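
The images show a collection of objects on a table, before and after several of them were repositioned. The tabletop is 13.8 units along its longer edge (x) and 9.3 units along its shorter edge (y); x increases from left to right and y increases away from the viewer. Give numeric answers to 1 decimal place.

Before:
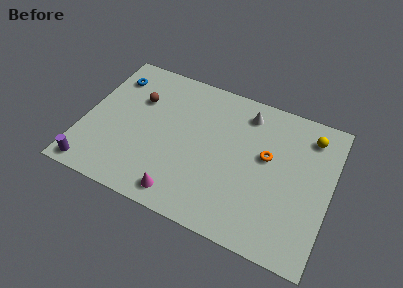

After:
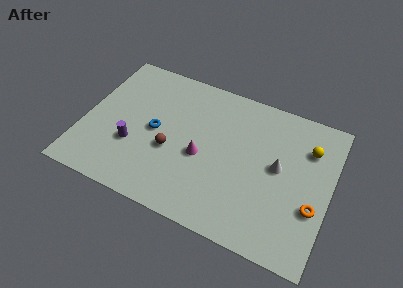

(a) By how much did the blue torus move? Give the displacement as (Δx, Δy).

(2.8, -2.7)

The blue torus started near (1.2, 7.3) and ended near (4.0, 4.6).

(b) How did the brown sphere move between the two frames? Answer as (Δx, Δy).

(2.2, -2.6)

The brown sphere was at about (2.8, 6.3) and moved to about (5.0, 3.7).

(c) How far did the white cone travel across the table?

3.4

The white cone was near (8.8, 7.7) before and (10.9, 5.0) after, so it travelled √(2.1² + 2.7²) ≈ 3.4 units.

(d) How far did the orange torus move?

3.5

The orange torus was near (10.2, 5.4) before and (13.0, 3.3) after, so it travelled √(2.8² + 2.1²) ≈ 3.5 units.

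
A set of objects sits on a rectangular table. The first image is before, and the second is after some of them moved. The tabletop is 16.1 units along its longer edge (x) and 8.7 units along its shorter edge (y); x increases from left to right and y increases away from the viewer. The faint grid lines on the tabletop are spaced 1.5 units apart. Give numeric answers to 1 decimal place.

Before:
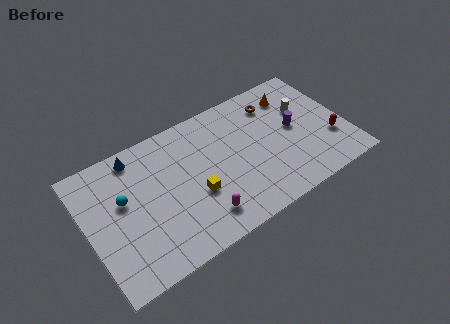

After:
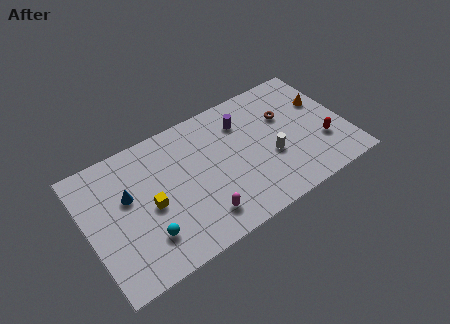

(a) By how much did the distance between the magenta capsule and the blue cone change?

-1.3

They were about 6.7 units apart before and 5.4 after — 1.3 units closer together.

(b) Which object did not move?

the magenta capsule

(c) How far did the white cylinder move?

3.3

The white cylinder was near (13.8, 5.6) before and (11.3, 3.4) after, so it travelled √(2.5² + 2.2²) ≈ 3.3 units.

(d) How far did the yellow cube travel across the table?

2.8

The yellow cube was near (6.5, 3.3) before and (3.8, 4.0) after, so it travelled √(2.7² + 0.7²) ≈ 2.8 units.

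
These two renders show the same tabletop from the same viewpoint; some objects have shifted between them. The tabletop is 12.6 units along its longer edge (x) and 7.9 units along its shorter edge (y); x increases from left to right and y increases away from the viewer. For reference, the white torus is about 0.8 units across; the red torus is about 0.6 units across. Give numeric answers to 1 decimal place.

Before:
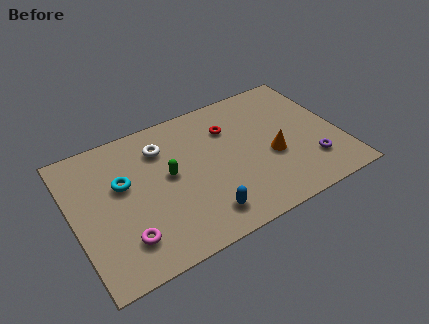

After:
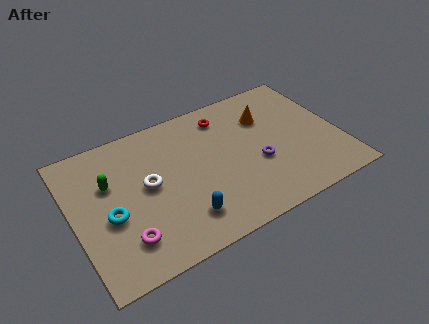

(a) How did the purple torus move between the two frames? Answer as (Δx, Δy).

(-2.4, 1.1)

The purple torus was at about (11.0, 2.0) and moved to about (8.6, 3.1).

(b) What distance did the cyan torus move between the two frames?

1.7

From (2.4, 4.8) to (1.6, 3.3), the cyan torus covered √(0.8² + 1.5²) ≈ 1.7 units.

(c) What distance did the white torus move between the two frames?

2.0

From (4.4, 6.0) to (3.5, 4.2), the white torus covered √(0.9² + 1.8²) ≈ 2.0 units.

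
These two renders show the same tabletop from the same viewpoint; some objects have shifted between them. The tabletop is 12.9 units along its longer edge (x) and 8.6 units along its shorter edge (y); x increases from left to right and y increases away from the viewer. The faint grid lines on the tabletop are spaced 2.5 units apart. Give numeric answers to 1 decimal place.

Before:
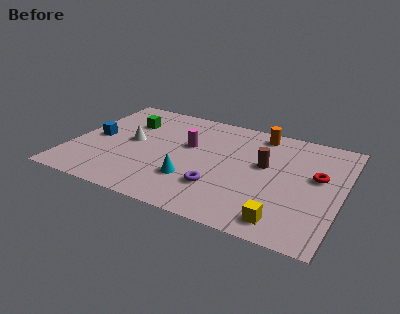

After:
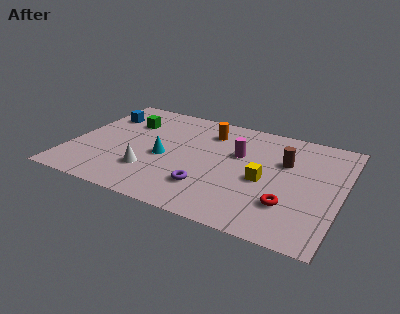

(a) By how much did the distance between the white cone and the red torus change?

-2.3

Before: roughly 8.9 units apart; after: 6.6. That's 2.3 units closer together.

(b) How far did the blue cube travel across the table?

2.1

The blue cube moved from about (1.1, 4.2) to (1.1, 6.3), a distance of √(0.0² + 2.1²) ≈ 2.1.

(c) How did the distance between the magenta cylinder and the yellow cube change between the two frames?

-4.3

Before: roughly 6.4 units apart; after: 2.1. That's 4.3 units closer together.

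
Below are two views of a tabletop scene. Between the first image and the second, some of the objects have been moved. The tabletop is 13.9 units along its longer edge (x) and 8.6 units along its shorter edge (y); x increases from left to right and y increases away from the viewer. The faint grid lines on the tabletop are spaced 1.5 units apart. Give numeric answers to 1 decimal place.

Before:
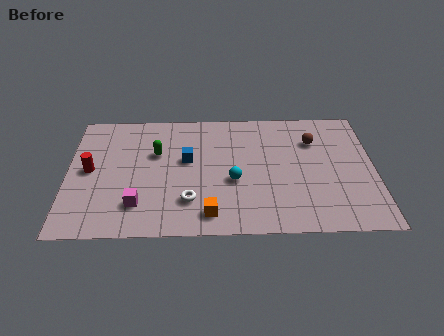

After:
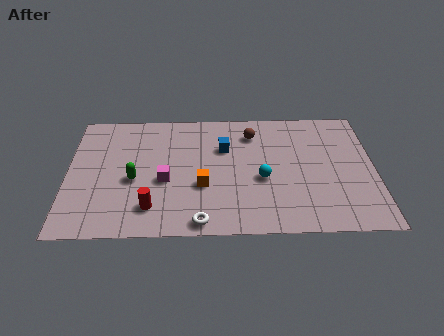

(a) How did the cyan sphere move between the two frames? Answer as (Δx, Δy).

(1.3, 0.1)

The cyan sphere was at about (7.5, 3.5) and moved to about (8.8, 3.6).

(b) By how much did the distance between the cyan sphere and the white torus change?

+1.6

Before: roughly 2.4 units apart; after: 4.0. That's 1.6 units further apart.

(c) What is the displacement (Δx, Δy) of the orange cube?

(-0.3, 1.9)

The orange cube started near (6.4, 1.3) and ended near (6.1, 3.2).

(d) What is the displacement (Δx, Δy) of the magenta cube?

(1.2, 1.6)

The magenta cube was at about (3.2, 2.0) and moved to about (4.4, 3.6).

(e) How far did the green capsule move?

2.1

From (4.0, 5.5) to (3.0, 3.7), the green capsule covered √(1.0² + 1.8²) ≈ 2.1 units.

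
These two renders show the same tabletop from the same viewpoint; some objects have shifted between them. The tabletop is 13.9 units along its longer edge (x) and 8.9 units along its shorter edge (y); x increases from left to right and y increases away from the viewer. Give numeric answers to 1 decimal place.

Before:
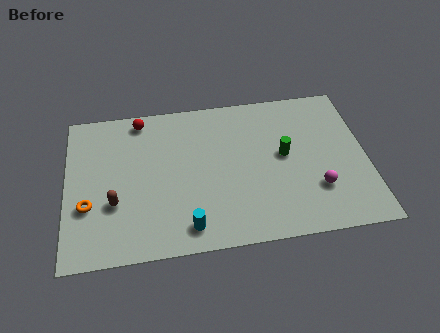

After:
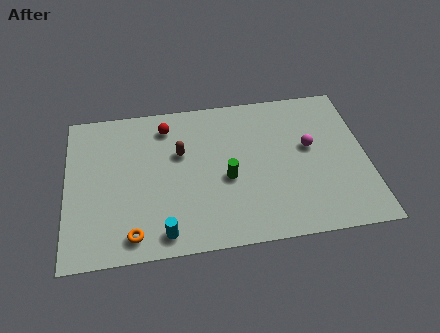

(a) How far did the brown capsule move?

4.0

The brown capsule was near (2.2, 3.1) before and (5.3, 5.6) after, so it travelled √(3.1² + 2.5²) ≈ 4.0 units.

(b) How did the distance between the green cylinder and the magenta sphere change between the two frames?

+1.5

The distance was about 2.6 in the first image and 4.1 in the second, so they moved 1.5 units further apart.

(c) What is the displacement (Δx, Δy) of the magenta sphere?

(-0.2, 2.5)

From the two frames, the magenta sphere sits at roughly (11.5, 2.6) before and (11.3, 5.1) after.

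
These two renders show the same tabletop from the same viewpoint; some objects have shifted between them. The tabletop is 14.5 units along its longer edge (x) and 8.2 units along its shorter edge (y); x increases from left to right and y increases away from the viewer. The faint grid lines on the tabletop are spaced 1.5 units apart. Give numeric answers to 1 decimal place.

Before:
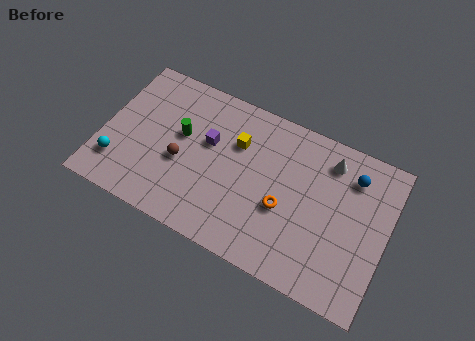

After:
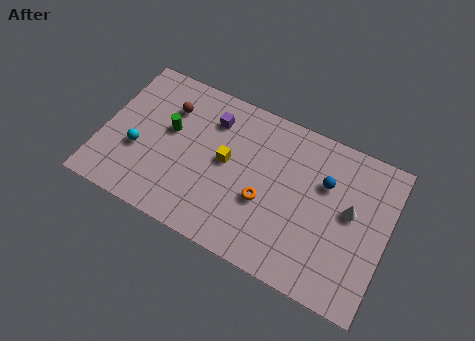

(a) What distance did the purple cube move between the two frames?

1.3

The purple cube was near (5.3, 5.0) before and (5.3, 6.3) after, so it travelled √(0.0² + 1.3²) ≈ 1.3 units.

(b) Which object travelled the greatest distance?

the brown sphere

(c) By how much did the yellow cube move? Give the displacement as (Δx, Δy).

(-0.4, -1.2)

The yellow cube was at about (6.7, 5.6) and moved to about (6.3, 4.4).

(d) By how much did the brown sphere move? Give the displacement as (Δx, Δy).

(-1.0, 2.6)

The brown sphere started near (4.1, 3.4) and ended near (3.1, 6.0).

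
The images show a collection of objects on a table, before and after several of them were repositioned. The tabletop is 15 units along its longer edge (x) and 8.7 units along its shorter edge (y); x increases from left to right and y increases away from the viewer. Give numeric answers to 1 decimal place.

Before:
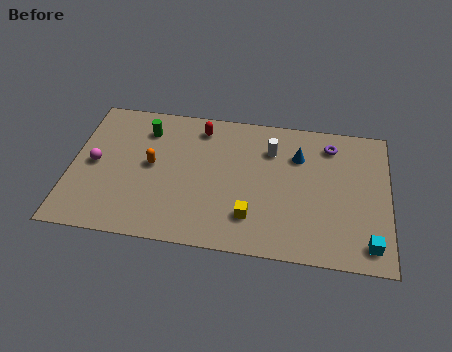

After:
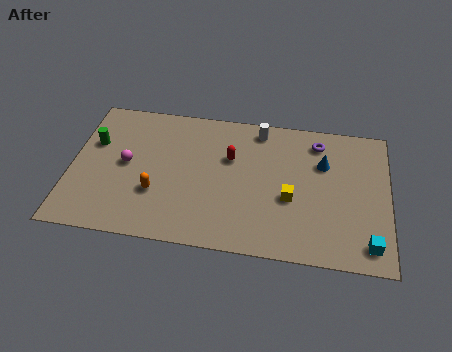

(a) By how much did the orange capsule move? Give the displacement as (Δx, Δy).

(0.3, -1.7)

From the two frames, the orange capsule sits at roughly (3.8, 4.6) before and (4.1, 2.9) after.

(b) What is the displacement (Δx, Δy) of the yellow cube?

(1.8, 1.4)

The yellow cube started near (8.6, 2.1) and ended near (10.4, 3.5).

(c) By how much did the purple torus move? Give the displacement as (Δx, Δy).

(-0.6, 0.1)

From the two frames, the purple torus sits at roughly (12.2, 7.1) before and (11.6, 7.2) after.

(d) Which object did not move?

the cyan cube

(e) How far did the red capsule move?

2.3

The red capsule was near (6.0, 7.3) before and (7.5, 5.6) after, so it travelled √(1.5² + 1.7²) ≈ 2.3 units.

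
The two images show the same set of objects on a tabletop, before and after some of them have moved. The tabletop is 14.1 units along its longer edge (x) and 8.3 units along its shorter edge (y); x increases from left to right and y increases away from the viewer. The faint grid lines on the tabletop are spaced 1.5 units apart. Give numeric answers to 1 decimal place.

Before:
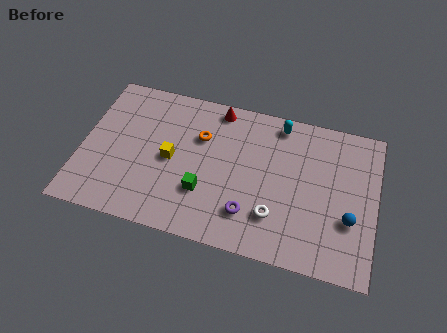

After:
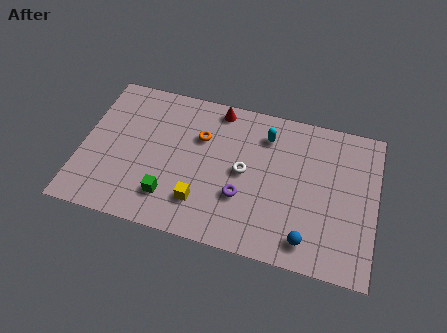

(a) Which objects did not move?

the red cone and the orange torus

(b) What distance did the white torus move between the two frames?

2.6

The white torus moved from about (9.4, 2.2) to (7.8, 4.2), a distance of √(1.6² + 2.0²) ≈ 2.6.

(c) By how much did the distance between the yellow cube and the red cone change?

+1.5

The distance was about 3.9 in the first image and 5.4 in the second, so they moved 1.5 units further apart.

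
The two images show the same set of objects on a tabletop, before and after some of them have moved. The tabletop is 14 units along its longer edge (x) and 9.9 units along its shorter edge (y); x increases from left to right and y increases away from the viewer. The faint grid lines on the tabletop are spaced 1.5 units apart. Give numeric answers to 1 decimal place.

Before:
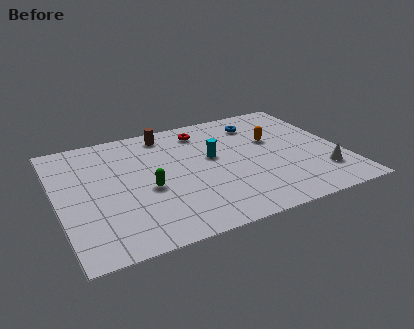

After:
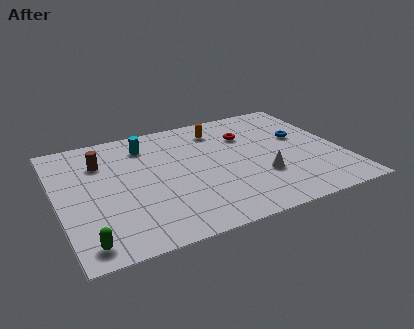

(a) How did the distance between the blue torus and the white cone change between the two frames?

-2.4

Before: roughly 6.0 units apart; after: 3.6. That's 2.4 units closer together.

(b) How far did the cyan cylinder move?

3.8

From (7.7, 5.7) to (4.6, 7.9), the cyan cylinder covered √(3.1² + 2.2²) ≈ 3.8 units.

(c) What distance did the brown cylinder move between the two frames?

3.7

From (5.7, 8.6) to (2.3, 7.2), the brown cylinder covered √(3.4² + 1.4²) ≈ 3.7 units.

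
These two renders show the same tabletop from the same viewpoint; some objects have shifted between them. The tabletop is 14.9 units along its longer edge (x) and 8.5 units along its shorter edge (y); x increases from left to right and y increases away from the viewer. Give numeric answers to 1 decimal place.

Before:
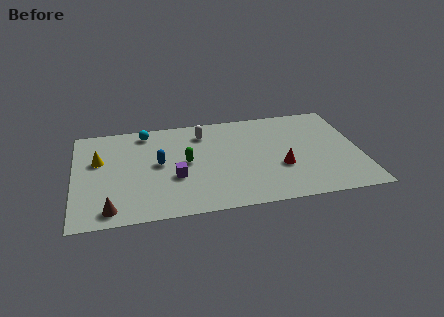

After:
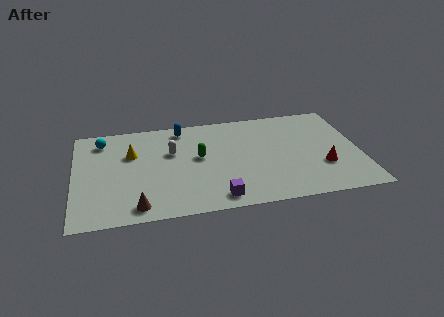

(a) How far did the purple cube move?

3.0

The purple cube moved from about (5.2, 3.2) to (7.3, 1.1), a distance of √(2.1² + 2.1²) ≈ 3.0.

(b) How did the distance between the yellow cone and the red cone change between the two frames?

+0.6

They were about 9.7 units apart before and 10.3 after — 0.6 units further apart.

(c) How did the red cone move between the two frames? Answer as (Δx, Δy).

(2.2, -0.3)

The red cone started near (10.7, 3.1) and ended near (12.9, 2.8).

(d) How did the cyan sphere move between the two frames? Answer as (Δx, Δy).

(-2.3, -0.4)

From the two frames, the cyan sphere sits at roughly (3.8, 7.4) before and (1.5, 7.0) after.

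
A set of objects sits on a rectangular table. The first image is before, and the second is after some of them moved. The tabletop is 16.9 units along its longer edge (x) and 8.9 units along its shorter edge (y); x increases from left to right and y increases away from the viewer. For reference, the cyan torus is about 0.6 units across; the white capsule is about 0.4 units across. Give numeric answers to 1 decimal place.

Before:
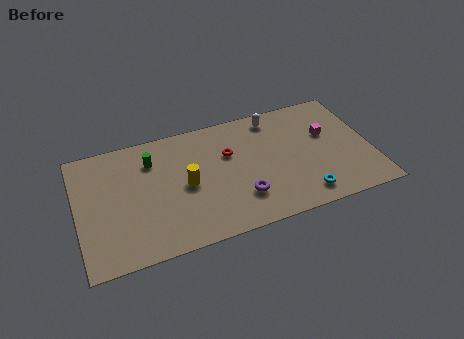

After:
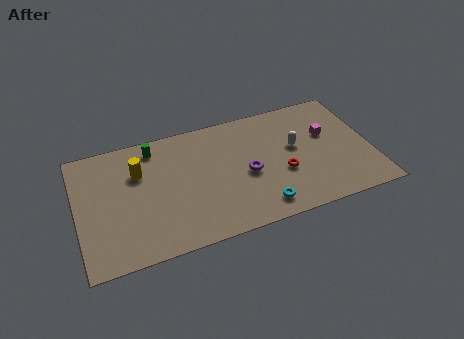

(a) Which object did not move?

the magenta cube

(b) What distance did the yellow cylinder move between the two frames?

3.2

The yellow cylinder moved from about (6.2, 4.3) to (3.6, 6.1), a distance of √(2.6² + 1.8²) ≈ 3.2.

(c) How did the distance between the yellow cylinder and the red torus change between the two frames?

+5.5

The distance was about 3.0 in the first image and 8.5 in the second, so they moved 5.5 units further apart.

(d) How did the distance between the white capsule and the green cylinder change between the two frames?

+1.1

They were about 7.3 units apart before and 8.4 after — 1.1 units further apart.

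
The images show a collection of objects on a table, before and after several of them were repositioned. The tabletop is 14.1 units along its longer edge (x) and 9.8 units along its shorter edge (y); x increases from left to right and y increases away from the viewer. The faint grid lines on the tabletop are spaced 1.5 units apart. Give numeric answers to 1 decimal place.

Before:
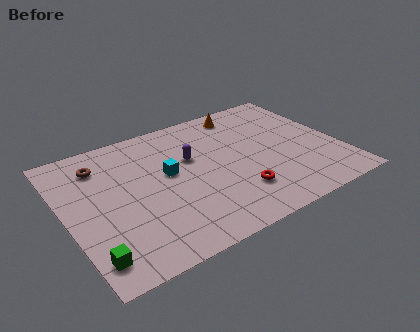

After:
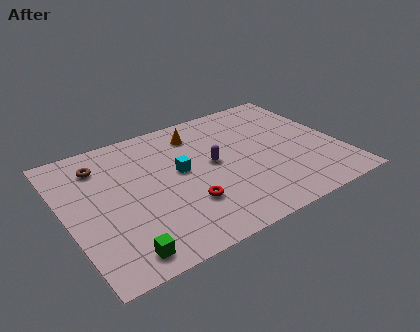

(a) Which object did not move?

the brown torus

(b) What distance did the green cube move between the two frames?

1.5

From (0.8, 1.6) to (2.2, 1.2), the green cube covered √(1.4² + 0.4²) ≈ 1.5 units.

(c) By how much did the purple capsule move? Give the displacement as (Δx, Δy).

(1.0, -0.9)

From the two frames, the purple capsule sits at roughly (6.6, 6.1) before and (7.6, 5.2) after.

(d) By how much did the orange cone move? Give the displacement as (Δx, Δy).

(-2.6, -0.6)

The orange cone was at about (9.8, 8.5) and moved to about (7.2, 7.9).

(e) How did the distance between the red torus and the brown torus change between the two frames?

-2.1

The distance was about 8.2 in the first image and 6.1 in the second, so they moved 2.1 units closer together.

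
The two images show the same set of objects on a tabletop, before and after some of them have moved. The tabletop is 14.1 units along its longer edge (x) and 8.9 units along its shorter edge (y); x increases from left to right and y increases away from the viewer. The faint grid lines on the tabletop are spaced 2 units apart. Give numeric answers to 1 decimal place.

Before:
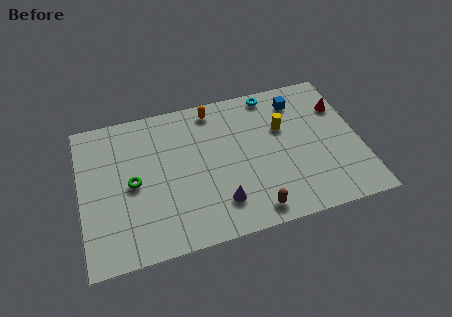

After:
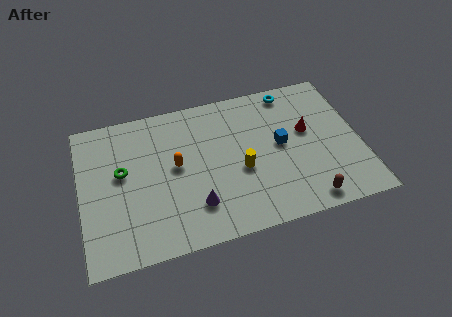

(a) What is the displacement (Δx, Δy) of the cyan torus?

(1.0, -0.1)

The cyan torus was at about (9.9, 8.0) and moved to about (10.9, 7.9).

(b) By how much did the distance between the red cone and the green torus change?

-1.5

Before: roughly 10.9 units apart; after: 9.4. That's 1.5 units closer together.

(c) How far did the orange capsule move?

3.7

From (6.9, 7.8) to (4.8, 4.8), the orange capsule covered √(2.1² + 3.0²) ≈ 3.7 units.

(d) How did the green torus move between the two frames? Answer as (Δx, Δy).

(-0.5, 0.8)

From the two frames, the green torus sits at roughly (2.6, 4.3) before and (2.1, 5.1) after.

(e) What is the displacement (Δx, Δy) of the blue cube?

(-1.1, -2.5)

The blue cube was at about (11.2, 7.2) and moved to about (10.1, 4.7).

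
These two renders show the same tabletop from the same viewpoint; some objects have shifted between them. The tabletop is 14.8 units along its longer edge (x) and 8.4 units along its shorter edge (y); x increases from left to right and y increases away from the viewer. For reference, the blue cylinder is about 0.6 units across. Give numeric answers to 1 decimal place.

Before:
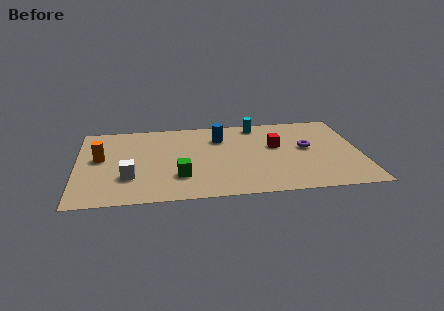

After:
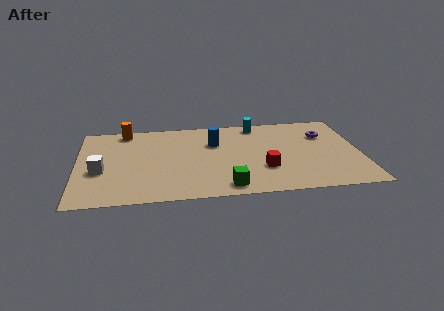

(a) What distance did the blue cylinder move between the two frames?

0.6

The blue cylinder was near (7.5, 6.2) before and (7.2, 5.7) after, so it travelled √(0.3² + 0.5²) ≈ 0.6 units.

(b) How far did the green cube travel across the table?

2.7

From (5.3, 2.4) to (7.7, 1.1), the green cube covered √(2.4² + 1.3²) ≈ 2.7 units.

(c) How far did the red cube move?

2.4

From (10.4, 5.0) to (9.7, 2.7), the red cube covered √(0.7² + 2.3²) ≈ 2.4 units.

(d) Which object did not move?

the cyan cylinder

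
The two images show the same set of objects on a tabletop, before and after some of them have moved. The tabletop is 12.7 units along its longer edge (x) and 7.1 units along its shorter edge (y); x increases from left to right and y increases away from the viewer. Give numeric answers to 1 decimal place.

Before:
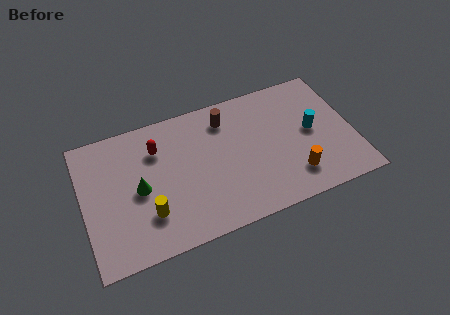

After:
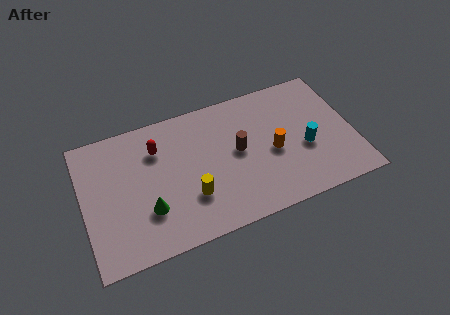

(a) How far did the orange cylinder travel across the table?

1.8

From (9.7, 1.6) to (8.9, 3.2), the orange cylinder covered √(0.8² + 1.6²) ≈ 1.8 units.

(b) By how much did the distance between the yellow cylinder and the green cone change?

+0.6

The distance was about 1.4 in the first image and 2.0 in the second, so they moved 0.6 units further apart.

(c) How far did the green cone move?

1.2

The green cone moved from about (2.6, 3.4) to (2.9, 2.2), a distance of √(0.3² + 1.2²) ≈ 1.2.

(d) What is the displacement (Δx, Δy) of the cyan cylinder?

(-0.4, -0.8)

The cyan cylinder started near (10.8, 3.7) and ended near (10.4, 2.9).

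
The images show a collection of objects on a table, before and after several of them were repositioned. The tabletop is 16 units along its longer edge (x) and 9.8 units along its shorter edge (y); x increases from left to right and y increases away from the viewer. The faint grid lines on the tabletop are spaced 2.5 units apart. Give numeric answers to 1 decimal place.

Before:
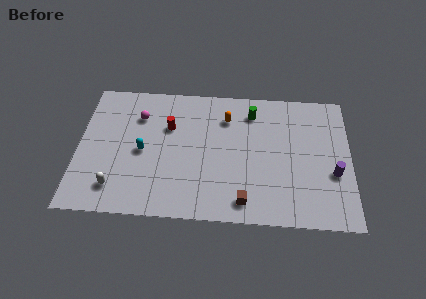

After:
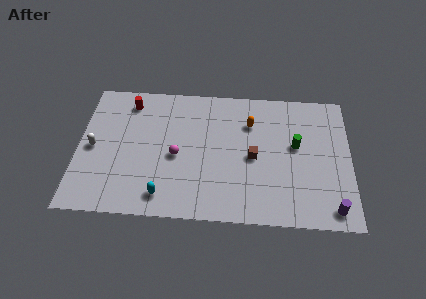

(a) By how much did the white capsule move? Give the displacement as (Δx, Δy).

(-1.4, 2.8)

The white capsule started near (2.3, 1.9) and ended near (0.9, 4.7).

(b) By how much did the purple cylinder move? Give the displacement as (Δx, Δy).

(-0.1, -2.5)

The purple cylinder started near (15.0, 3.7) and ended near (14.9, 1.2).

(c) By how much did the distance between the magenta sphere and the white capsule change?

-0.5

The distance was about 5.4 in the first image and 4.9 in the second, so they moved 0.5 units closer together.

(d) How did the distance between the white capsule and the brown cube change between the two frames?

+1.9

The distance was about 7.5 in the first image and 9.4 in the second, so they moved 1.9 units further apart.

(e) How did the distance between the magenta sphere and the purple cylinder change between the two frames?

-2.4

The distance was about 12.0 in the first image and 9.6 in the second, so they moved 2.4 units closer together.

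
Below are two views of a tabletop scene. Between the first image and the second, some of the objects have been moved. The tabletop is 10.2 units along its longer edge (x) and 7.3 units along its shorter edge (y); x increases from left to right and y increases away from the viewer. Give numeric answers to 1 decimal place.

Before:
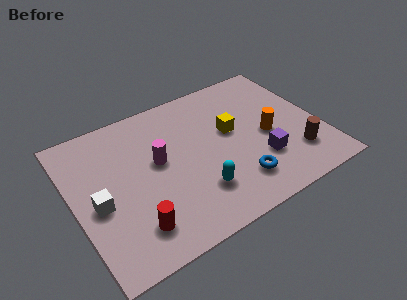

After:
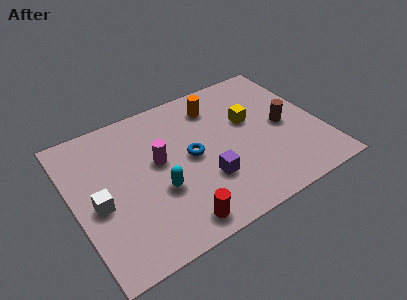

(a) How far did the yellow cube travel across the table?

0.8

The yellow cube was near (6.6, 4.2) before and (7.4, 4.4) after, so it travelled √(0.8² + 0.2²) ≈ 0.8 units.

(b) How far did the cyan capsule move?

1.7

The cyan capsule moved from about (4.8, 1.9) to (3.3, 2.7), a distance of √(1.5² + 0.8²) ≈ 1.7.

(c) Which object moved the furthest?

the orange cylinder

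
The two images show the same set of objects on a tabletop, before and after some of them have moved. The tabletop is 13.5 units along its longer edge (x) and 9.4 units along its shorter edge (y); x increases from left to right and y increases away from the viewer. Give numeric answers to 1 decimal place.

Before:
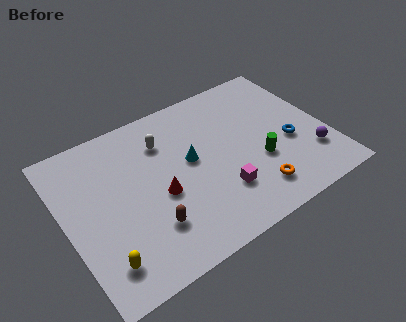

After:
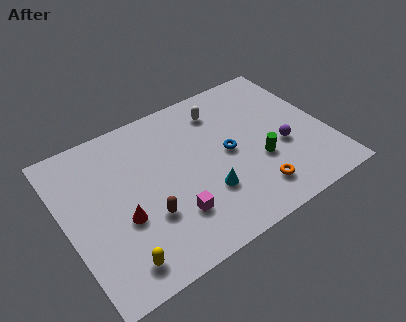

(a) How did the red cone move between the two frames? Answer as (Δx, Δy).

(-2.0, -0.4)

The red cone was at about (4.7, 4.0) and moved to about (2.7, 3.6).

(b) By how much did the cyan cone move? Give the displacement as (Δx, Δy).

(0.4, -2.3)

The cyan cone was at about (6.5, 5.2) and moved to about (6.9, 2.9).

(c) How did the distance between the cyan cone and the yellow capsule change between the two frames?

-1.1

Before: roughly 6.1 units apart; after: 5.0. That's 1.1 units closer together.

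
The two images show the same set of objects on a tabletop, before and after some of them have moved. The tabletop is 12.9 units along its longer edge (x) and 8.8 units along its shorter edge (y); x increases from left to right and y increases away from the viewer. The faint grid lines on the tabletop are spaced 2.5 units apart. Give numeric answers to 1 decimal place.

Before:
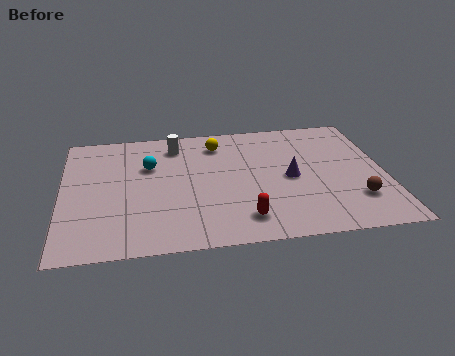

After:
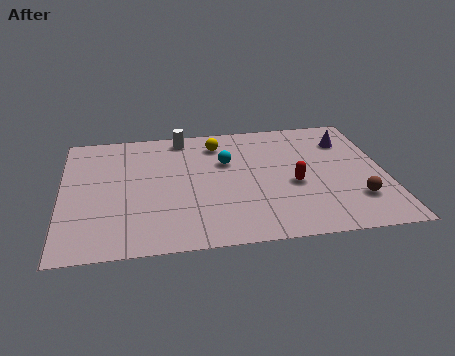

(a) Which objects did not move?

the brown sphere and the yellow sphere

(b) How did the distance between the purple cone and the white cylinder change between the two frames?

+1.3

Before: roughly 5.4 units apart; after: 6.7. That's 1.3 units further apart.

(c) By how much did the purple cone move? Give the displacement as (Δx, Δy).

(2.4, 2.4)

The purple cone was at about (9.1, 4.2) and moved to about (11.5, 6.6).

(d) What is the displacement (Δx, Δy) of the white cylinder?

(0.3, 0.6)

From the two frames, the white cylinder sits at roughly (4.6, 7.2) before and (4.9, 7.8) after.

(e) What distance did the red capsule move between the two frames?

3.0

The red capsule was near (7.1, 1.6) before and (9.2, 3.7) after, so it travelled √(2.1² + 2.1²) ≈ 3.0 units.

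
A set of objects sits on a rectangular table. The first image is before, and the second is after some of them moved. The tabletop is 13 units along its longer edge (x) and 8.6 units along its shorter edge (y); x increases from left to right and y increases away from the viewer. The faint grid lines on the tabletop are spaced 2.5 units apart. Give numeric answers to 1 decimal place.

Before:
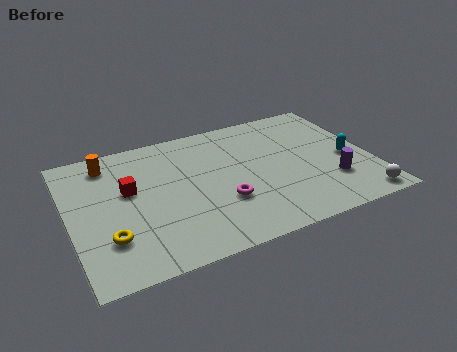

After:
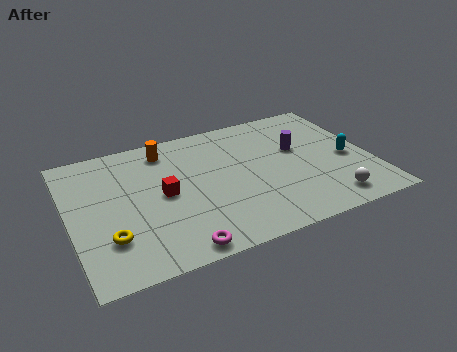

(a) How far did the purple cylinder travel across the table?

2.9

The purple cylinder was near (11.1, 2.5) before and (10.0, 5.2) after, so it travelled √(1.1² + 2.7²) ≈ 2.9 units.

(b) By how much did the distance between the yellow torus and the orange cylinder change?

+0.8

Before: roughly 4.8 units apart; after: 5.6. That's 0.8 units further apart.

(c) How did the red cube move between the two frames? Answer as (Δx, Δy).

(1.4, -0.8)

From the two frames, the red cube sits at roughly (2.6, 5.1) before and (4.0, 4.3) after.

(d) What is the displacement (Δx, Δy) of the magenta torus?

(-2.2, -2.1)

The magenta torus started near (6.4, 2.9) and ended near (4.2, 0.8).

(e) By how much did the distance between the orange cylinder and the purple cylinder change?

-4.4

The distance was about 10.3 in the first image and 5.9 in the second, so they moved 4.4 units closer together.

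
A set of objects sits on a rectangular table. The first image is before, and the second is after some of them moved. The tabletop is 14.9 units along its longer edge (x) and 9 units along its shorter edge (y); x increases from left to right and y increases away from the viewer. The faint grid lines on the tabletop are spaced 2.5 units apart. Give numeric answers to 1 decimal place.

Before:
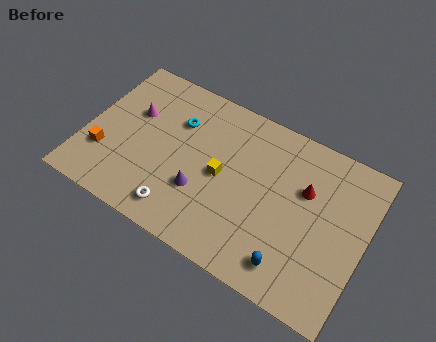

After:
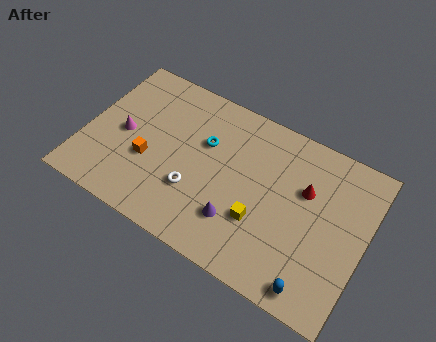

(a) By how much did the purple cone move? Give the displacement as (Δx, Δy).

(2.1, -0.6)

From the two frames, the purple cone sits at roughly (6.4, 3.0) before and (8.5, 2.4) after.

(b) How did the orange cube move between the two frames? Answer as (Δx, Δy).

(2.3, 0.7)

The orange cube was at about (1.2, 2.7) and moved to about (3.5, 3.4).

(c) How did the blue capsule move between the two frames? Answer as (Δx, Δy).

(1.3, -0.5)

The blue capsule was at about (11.5, 1.5) and moved to about (12.8, 1.0).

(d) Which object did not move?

the red cone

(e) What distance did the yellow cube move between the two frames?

2.7

The yellow cube was near (7.3, 4.4) before and (9.6, 3.0) after, so it travelled √(2.3² + 1.4²) ≈ 2.7 units.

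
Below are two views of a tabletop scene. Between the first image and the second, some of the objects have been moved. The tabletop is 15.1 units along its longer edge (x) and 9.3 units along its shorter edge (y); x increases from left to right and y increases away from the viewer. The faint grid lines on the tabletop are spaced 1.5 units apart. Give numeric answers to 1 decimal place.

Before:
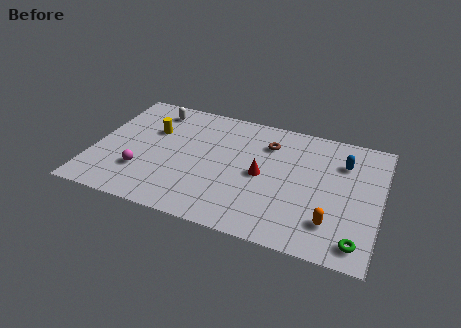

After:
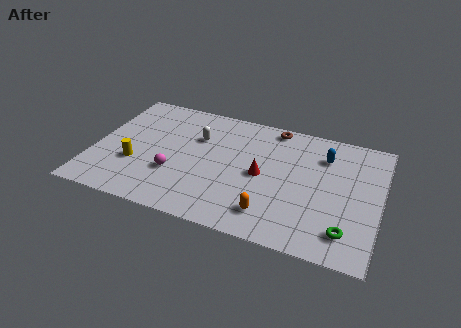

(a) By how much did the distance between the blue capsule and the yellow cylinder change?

+0.3

They were about 10.1 units apart before and 10.4 after — 0.3 units further apart.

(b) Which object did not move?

the red cone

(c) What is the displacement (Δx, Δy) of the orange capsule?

(-3.1, -0.4)

From the two frames, the orange capsule sits at roughly (12.7, 2.2) before and (9.6, 1.8) after.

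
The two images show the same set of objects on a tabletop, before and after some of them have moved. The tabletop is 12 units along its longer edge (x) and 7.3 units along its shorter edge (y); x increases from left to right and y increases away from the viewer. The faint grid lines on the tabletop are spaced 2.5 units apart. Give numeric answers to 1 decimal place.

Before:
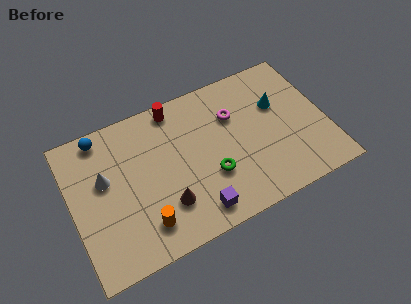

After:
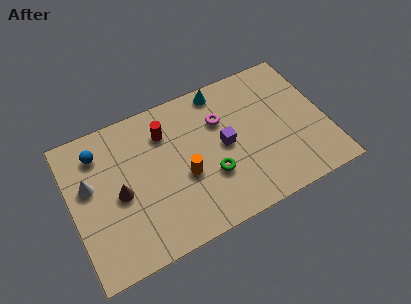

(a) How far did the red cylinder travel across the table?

1.2

The red cylinder was near (5.2, 6.5) before and (4.6, 5.5) after, so it travelled √(0.6² + 1.0²) ≈ 1.2 units.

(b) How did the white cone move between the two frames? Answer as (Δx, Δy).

(-0.7, 0.0)

The white cone was at about (1.6, 4.4) and moved to about (0.9, 4.4).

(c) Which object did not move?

the green torus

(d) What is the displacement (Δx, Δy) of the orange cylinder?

(2.1, 1.5)

From the two frames, the orange cylinder sits at roughly (3.1, 1.5) before and (5.2, 3.0) after.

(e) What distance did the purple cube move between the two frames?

3.1

The purple cube was near (5.5, 1.1) before and (7.2, 3.7) after, so it travelled √(1.7² + 2.6²) ≈ 3.1 units.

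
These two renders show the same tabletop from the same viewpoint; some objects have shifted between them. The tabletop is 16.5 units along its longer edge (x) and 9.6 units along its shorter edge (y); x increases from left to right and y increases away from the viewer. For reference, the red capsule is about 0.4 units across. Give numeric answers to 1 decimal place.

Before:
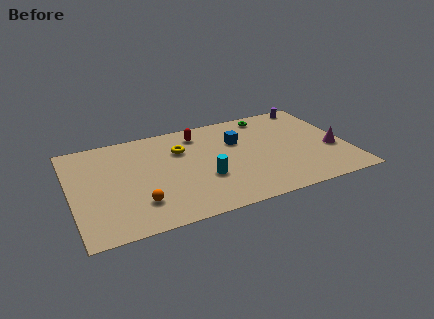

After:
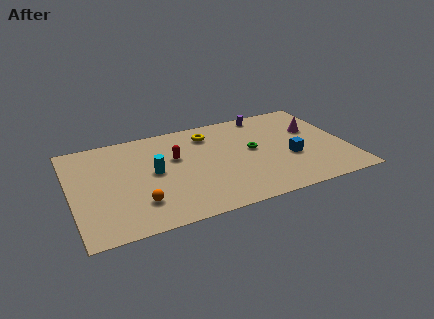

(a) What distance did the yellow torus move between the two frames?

2.1

From (6.7, 6.7) to (8.5, 7.7), the yellow torus covered √(1.8² + 1.0²) ≈ 2.1 units.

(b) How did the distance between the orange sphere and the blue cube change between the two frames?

+1.8

Before: roughly 7.5 units apart; after: 9.3. That's 1.8 units further apart.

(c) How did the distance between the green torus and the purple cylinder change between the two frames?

+0.8

Before: roughly 2.8 units apart; after: 3.6. That's 0.8 units further apart.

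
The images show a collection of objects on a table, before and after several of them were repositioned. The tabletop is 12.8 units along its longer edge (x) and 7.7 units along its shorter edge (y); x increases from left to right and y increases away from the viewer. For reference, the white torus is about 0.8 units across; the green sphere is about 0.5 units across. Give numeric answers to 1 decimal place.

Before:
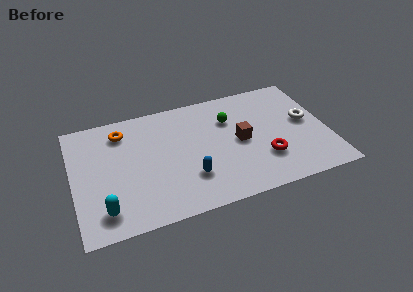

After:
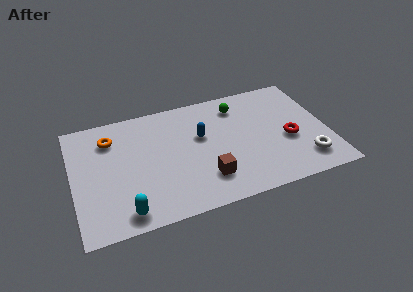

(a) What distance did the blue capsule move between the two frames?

2.6

From (5.7, 2.2) to (6.5, 4.7), the blue capsule covered √(0.8² + 2.5²) ≈ 2.6 units.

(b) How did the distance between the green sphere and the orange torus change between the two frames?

+1.0

The distance was about 5.5 in the first image and 6.5 in the second, so they moved 1.0 units further apart.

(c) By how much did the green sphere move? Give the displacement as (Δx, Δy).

(0.5, 0.8)

From the two frames, the green sphere sits at roughly (8.0, 5.4) before and (8.5, 6.2) after.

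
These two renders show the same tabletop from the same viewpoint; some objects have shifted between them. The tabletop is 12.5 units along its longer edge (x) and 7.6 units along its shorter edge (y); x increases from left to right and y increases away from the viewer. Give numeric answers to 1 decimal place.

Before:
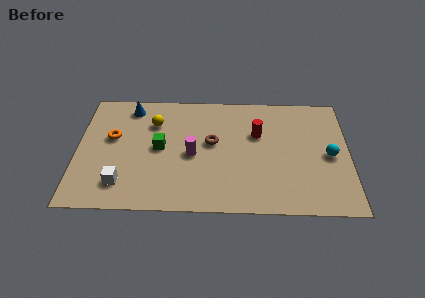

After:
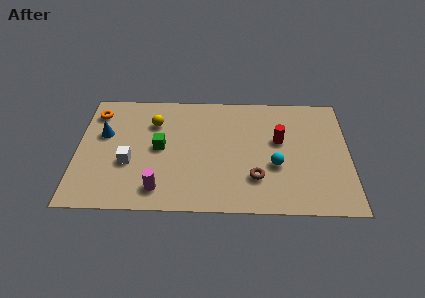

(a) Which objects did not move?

the yellow sphere and the green cube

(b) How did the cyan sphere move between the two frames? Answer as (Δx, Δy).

(-2.5, -0.7)

From the two frames, the cyan sphere sits at roughly (11.6, 3.6) before and (9.1, 2.9) after.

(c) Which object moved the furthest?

the brown torus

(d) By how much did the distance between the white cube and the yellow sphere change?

-1.3

The distance was about 4.1 in the first image and 2.8 in the second, so they moved 1.3 units closer together.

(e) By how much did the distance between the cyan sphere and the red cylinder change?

-1.9

They were about 3.5 units apart before and 1.6 after — 1.9 units closer together.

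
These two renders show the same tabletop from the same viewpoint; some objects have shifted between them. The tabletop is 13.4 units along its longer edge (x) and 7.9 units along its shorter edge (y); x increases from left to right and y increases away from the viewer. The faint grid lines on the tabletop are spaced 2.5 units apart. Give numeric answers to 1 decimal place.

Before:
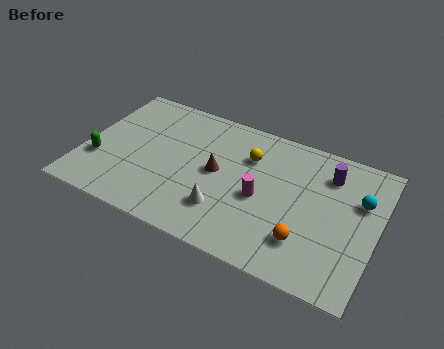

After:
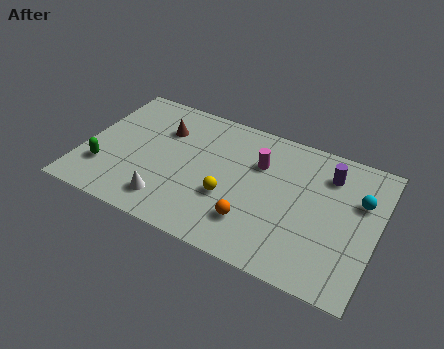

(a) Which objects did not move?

the purple cylinder and the cyan sphere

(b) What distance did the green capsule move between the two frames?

0.5

From (0.8, 2.6) to (1.1, 2.2), the green capsule covered √(0.3² + 0.4²) ≈ 0.5 units.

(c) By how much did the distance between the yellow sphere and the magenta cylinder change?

+0.5

Before: roughly 2.2 units apart; after: 2.7. That's 0.5 units further apart.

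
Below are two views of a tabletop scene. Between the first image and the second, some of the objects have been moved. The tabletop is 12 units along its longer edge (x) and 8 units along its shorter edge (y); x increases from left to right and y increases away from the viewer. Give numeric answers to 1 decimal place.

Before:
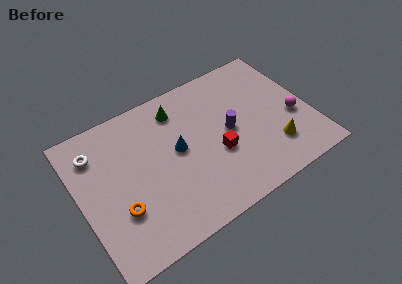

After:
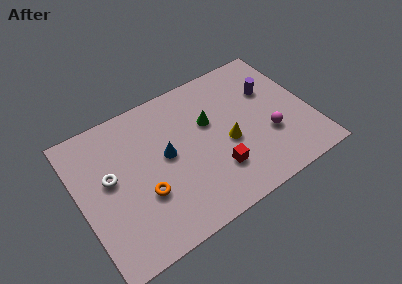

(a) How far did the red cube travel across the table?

0.9

The red cube was near (7.0, 3.1) before and (6.8, 2.2) after, so it travelled √(0.2² + 0.9²) ≈ 0.9 units.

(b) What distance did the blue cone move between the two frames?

0.6

The blue cone was near (5.1, 4.3) before and (4.5, 4.3) after, so it travelled √(0.6² + 0.0²) ≈ 0.6 units.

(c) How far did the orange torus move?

1.3

The orange torus was near (1.8, 2.6) before and (3.1, 2.8) after, so it travelled √(1.3² + 0.2²) ≈ 1.3 units.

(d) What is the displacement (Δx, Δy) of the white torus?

(0.5, -1.7)

The white torus was at about (1.1, 6.2) and moved to about (1.6, 4.5).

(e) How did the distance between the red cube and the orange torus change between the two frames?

-1.5

Before: roughly 5.2 units apart; after: 3.7. That's 1.5 units closer together.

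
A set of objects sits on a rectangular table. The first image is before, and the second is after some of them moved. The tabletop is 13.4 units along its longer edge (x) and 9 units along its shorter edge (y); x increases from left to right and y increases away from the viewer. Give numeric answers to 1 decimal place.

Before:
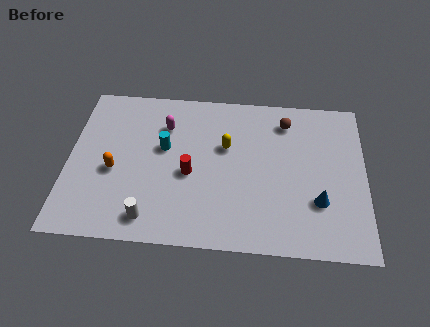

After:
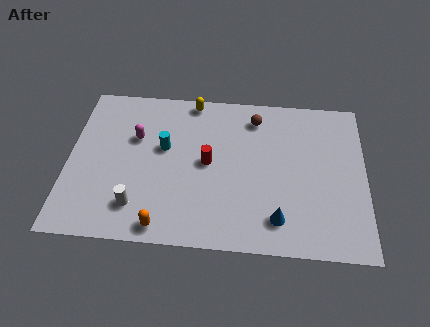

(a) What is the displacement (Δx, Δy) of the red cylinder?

(0.8, 0.7)

From the two frames, the red cylinder sits at roughly (5.5, 3.9) before and (6.3, 4.6) after.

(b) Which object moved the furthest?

the orange capsule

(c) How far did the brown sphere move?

1.4

The brown sphere was near (9.8, 7.3) before and (8.4, 7.4) after, so it travelled √(1.4² + 0.1²) ≈ 1.4 units.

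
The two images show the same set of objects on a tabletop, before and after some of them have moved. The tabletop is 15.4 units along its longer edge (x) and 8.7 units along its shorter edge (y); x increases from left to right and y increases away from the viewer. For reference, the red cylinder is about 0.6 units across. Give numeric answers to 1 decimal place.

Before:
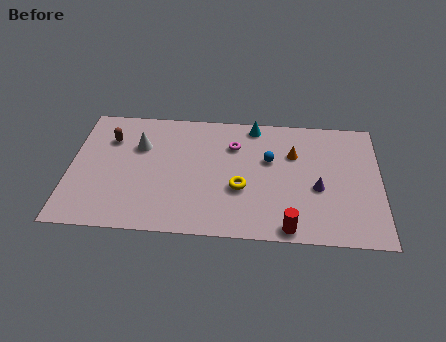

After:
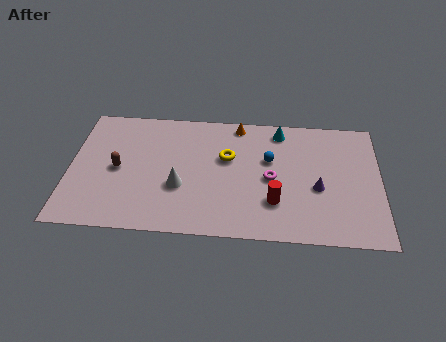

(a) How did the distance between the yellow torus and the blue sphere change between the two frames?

-0.4

Before: roughly 2.5 units apart; after: 2.1. That's 0.4 units closer together.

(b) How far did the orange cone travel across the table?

3.4

The orange cone moved from about (11.1, 5.9) to (8.3, 7.8), a distance of √(2.8² + 1.9²) ≈ 3.4.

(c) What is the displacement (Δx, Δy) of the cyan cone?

(1.3, -0.3)

From the two frames, the cyan cone sits at roughly (9.1, 7.8) before and (10.4, 7.5) after.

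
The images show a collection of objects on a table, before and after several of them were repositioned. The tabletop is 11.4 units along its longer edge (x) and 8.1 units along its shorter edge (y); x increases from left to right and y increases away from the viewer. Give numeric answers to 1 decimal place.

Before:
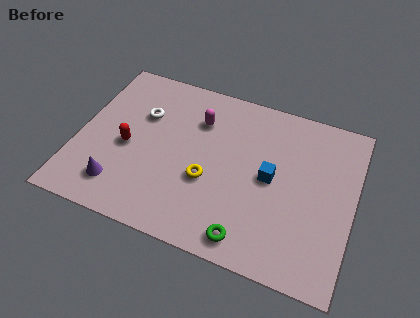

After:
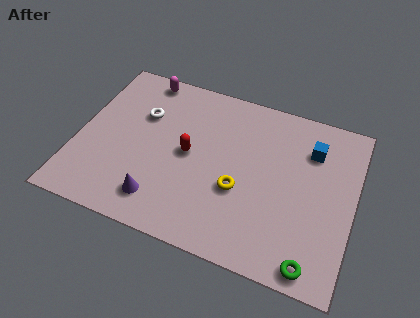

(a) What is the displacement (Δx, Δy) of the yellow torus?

(1.3, 0.0)

From the two frames, the yellow torus sits at roughly (5.5, 3.1) before and (6.8, 3.1) after.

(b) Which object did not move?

the white torus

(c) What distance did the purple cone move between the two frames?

1.7

The purple cone moved from about (2.0, 1.6) to (3.7, 1.5), a distance of √(1.7² + 0.1²) ≈ 1.7.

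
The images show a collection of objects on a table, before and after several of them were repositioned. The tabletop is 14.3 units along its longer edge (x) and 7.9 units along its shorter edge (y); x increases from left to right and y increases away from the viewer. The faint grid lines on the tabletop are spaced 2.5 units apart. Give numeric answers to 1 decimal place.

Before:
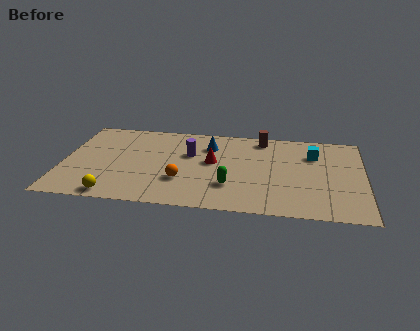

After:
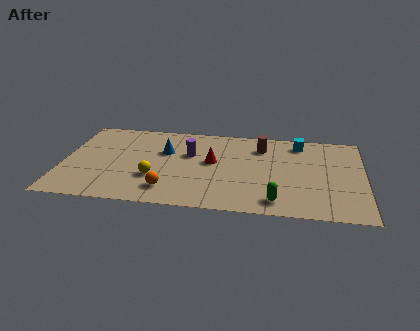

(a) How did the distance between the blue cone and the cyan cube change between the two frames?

+1.6

Before: roughly 5.0 units apart; after: 6.6. That's 1.6 units further apart.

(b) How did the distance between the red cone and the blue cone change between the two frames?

+0.9

The distance was about 1.5 in the first image and 2.4 in the second, so they moved 0.9 units further apart.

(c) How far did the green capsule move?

2.5

The green capsule was near (8.0, 2.3) before and (10.2, 1.2) after, so it travelled √(2.2² + 1.1²) ≈ 2.5 units.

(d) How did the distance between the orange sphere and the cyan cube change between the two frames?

+1.0

They were about 7.0 units apart before and 8.0 after — 1.0 units further apart.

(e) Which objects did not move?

the red cone and the purple cylinder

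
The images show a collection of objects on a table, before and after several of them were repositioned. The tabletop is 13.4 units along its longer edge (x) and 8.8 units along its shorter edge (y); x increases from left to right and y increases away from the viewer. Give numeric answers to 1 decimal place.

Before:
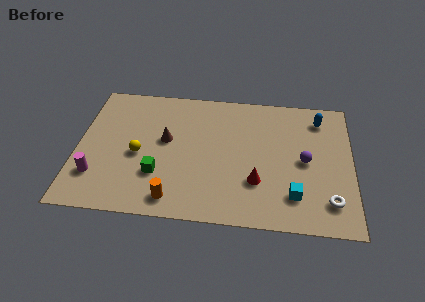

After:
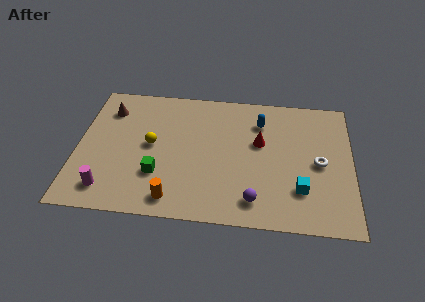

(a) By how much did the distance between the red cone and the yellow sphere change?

-0.6

The distance was about 5.9 in the first image and 5.3 in the second, so they moved 0.6 units closer together.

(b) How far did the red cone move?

2.6

The red cone moved from about (8.8, 2.7) to (8.9, 5.3), a distance of √(0.1² + 2.6²) ≈ 2.6.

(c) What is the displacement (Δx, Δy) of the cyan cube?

(0.3, 0.4)

From the two frames, the cyan cube sits at roughly (10.6, 2.0) before and (10.9, 2.4) after.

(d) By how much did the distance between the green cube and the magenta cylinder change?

-0.3

Before: roughly 3.0 units apart; after: 2.7. That's 0.3 units closer together.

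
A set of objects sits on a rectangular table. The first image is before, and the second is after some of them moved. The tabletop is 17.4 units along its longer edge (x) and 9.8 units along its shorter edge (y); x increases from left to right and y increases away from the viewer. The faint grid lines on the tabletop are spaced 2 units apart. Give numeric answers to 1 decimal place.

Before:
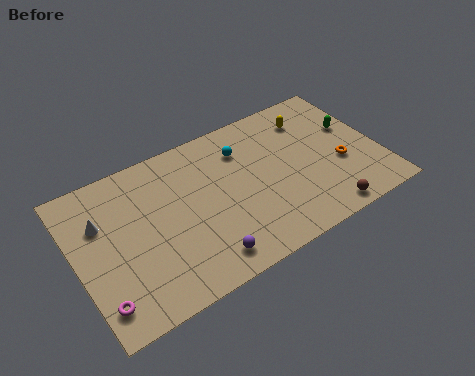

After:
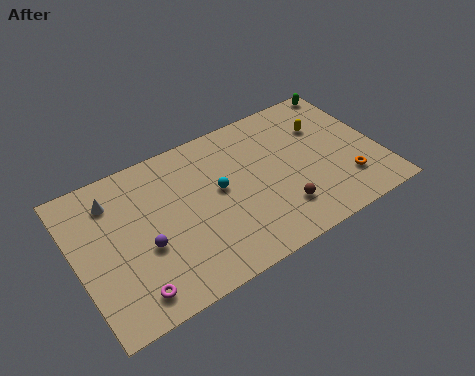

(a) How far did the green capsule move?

3.0

The green capsule was near (16.2, 6.0) before and (16.5, 9.0) after, so it travelled √(0.3² + 3.0²) ≈ 3.0 units.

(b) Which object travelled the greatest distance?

the purple sphere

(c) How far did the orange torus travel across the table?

1.3

The orange torus was near (15.1, 3.8) before and (15.2, 2.5) after, so it travelled √(0.1² + 1.3²) ≈ 1.3 units.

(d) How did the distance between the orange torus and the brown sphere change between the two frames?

+0.7

They were about 3.2 units apart before and 3.9 after — 0.7 units further apart.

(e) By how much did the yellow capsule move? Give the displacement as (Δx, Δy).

(0.6, -0.9)

The yellow capsule started near (14.0, 7.7) and ended near (14.6, 6.8).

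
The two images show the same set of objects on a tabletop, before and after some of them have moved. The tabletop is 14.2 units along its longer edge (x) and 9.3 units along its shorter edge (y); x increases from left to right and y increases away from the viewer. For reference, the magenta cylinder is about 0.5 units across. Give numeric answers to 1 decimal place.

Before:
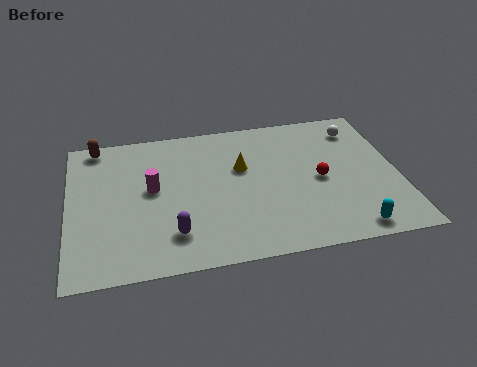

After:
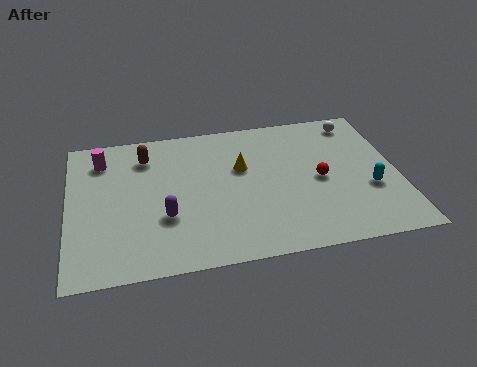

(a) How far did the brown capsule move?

2.4

From (1.3, 8.4) to (3.4, 7.3), the brown capsule covered √(2.1² + 1.1²) ≈ 2.4 units.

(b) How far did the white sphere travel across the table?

0.5

The white sphere moved from about (12.7, 7.5) to (12.7, 8.0), a distance of √(0.0² + 0.5²) ≈ 0.5.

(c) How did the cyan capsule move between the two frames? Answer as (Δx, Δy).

(1.0, 2.4)

The cyan capsule started near (11.9, 1.0) and ended near (12.9, 3.4).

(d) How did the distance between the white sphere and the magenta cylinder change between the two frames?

+1.8

They were about 9.4 units apart before and 11.2 after — 1.8 units further apart.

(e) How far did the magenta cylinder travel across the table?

3.1

From (3.6, 5.1) to (1.5, 7.4), the magenta cylinder covered √(2.1² + 2.3²) ≈ 3.1 units.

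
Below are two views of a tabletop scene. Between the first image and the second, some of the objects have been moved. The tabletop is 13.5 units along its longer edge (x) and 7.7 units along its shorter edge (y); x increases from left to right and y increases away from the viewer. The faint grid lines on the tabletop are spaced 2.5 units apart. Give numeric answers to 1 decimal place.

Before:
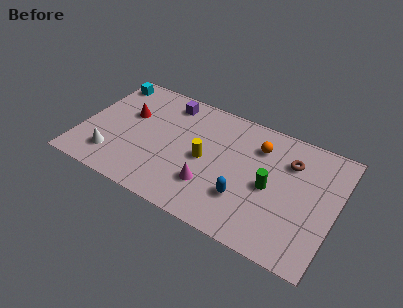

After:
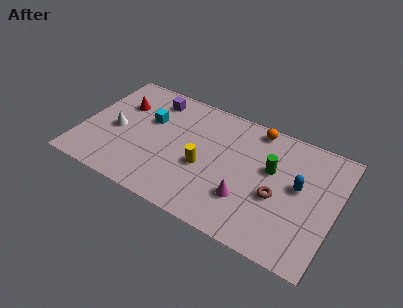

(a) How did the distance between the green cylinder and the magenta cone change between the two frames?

-0.7

They were about 3.3 units apart before and 2.6 after — 0.7 units closer together.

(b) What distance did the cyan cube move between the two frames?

3.1

The cyan cube was near (0.8, 6.6) before and (3.4, 4.9) after, so it travelled √(2.6² + 1.7²) ≈ 3.1 units.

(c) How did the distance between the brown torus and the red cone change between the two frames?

+0.3

The distance was about 8.6 in the first image and 8.9 in the second, so they moved 0.3 units further apart.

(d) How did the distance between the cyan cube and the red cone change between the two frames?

-0.7

The distance was about 2.3 in the first image and 1.6 in the second, so they moved 0.7 units closer together.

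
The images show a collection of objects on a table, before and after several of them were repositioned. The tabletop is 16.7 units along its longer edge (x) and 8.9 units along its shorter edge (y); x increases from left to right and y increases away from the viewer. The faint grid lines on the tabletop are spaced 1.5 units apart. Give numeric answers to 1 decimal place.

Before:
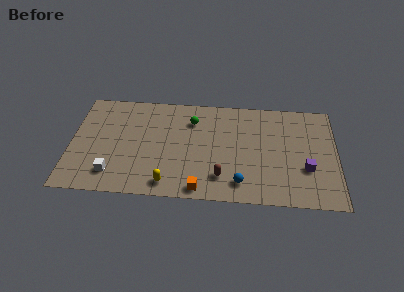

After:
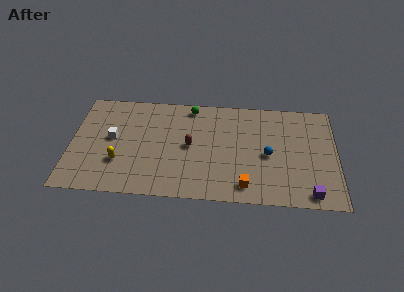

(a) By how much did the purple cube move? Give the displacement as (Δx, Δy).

(0.2, -2.1)

The purple cube started near (14.8, 3.1) and ended near (15.0, 1.0).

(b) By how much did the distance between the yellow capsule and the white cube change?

-1.5

Before: roughly 3.6 units apart; after: 2.1. That's 1.5 units closer together.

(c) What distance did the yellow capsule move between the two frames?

3.5

From (6.2, 1.2) to (3.1, 2.8), the yellow capsule covered √(3.1² + 1.6²) ≈ 3.5 units.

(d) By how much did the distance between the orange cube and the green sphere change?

+1.6

They were about 5.8 units apart before and 7.4 after — 1.6 units further apart.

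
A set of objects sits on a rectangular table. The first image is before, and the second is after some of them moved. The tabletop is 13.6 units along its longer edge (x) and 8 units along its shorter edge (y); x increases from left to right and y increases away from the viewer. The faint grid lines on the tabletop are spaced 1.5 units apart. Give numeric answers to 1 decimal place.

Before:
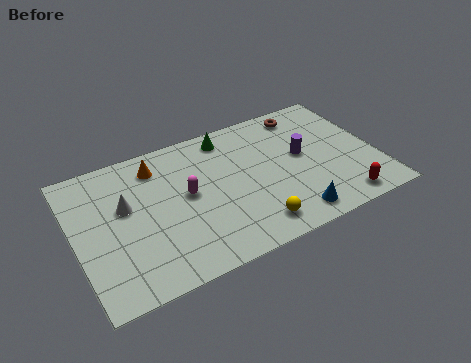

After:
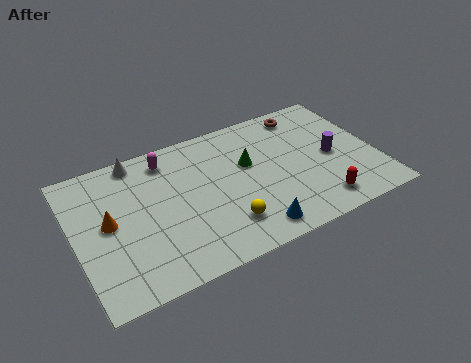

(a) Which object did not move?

the brown torus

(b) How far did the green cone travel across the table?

2.1

The green cone was near (7.2, 6.9) before and (7.9, 4.9) after, so it travelled √(0.7² + 2.0²) ≈ 2.1 units.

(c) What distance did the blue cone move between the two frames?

1.8

The blue cone moved from about (9.3, 1.1) to (7.5, 1.1), a distance of √(1.8² + 0.0²) ≈ 1.8.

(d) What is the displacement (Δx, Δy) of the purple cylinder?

(1.3, -0.6)

From the two frames, the purple cylinder sits at roughly (10.3, 4.4) before and (11.6, 3.8) after.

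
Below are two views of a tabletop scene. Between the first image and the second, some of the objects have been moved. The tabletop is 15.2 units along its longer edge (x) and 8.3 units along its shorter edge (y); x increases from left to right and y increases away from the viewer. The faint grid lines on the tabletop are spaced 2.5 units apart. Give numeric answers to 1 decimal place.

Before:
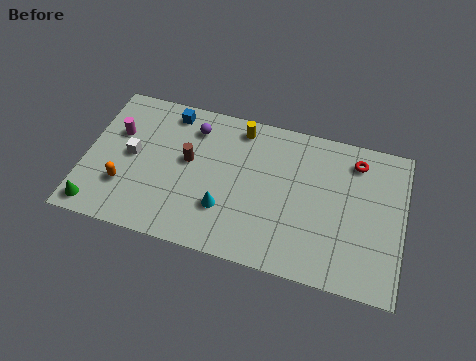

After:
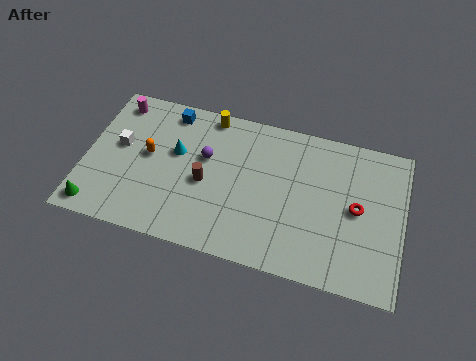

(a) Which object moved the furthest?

the cyan cone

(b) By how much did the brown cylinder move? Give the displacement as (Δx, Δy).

(0.9, -1.0)

From the two frames, the brown cylinder sits at roughly (4.9, 4.7) before and (5.8, 3.7) after.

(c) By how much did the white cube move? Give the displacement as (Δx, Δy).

(-0.6, 0.4)

From the two frames, the white cube sits at roughly (2.2, 4.3) before and (1.6, 4.7) after.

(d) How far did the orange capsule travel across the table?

2.2

The orange capsule was near (2.0, 2.5) before and (3.0, 4.5) after, so it travelled √(1.0² + 2.0²) ≈ 2.2 units.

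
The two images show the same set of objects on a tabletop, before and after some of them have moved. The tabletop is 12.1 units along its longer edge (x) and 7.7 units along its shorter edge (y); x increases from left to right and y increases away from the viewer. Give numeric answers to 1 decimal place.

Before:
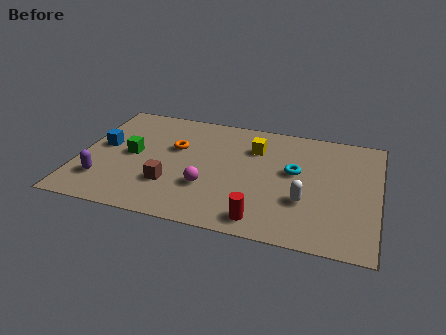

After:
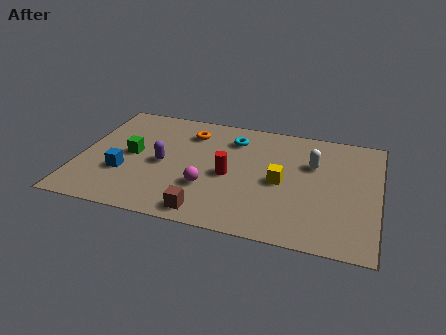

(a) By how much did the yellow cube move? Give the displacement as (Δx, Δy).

(1.2, -2.0)

From the two frames, the yellow cube sits at roughly (7.0, 5.6) before and (8.2, 3.6) after.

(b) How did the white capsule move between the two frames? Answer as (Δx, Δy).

(0.2, 2.5)

The white capsule started near (9.2, 2.6) and ended near (9.4, 5.1).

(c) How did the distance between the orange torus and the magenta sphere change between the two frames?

+0.9

The distance was about 2.7 in the first image and 3.6 in the second, so they moved 0.9 units further apart.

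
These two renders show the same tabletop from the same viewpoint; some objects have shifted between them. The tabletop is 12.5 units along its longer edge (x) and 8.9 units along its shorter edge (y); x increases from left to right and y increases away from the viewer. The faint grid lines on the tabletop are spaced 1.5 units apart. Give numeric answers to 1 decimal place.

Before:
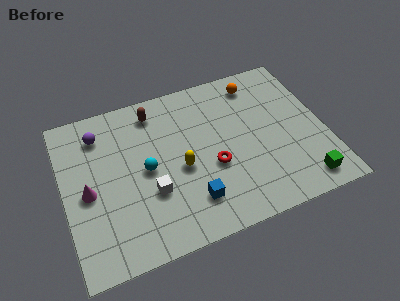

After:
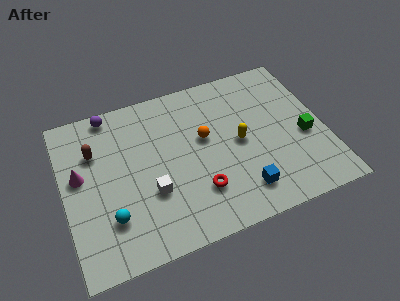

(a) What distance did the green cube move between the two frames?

2.5

The green cube moved from about (11.1, 1.2) to (11.5, 3.7), a distance of √(0.4² + 2.5²) ≈ 2.5.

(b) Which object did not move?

the white cube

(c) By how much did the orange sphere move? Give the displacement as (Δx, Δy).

(-2.8, -2.3)

The orange sphere was at about (9.6, 7.5) and moved to about (6.8, 5.2).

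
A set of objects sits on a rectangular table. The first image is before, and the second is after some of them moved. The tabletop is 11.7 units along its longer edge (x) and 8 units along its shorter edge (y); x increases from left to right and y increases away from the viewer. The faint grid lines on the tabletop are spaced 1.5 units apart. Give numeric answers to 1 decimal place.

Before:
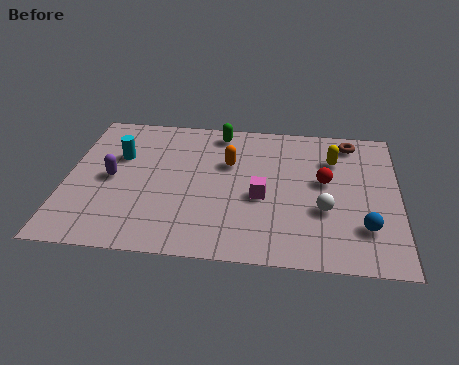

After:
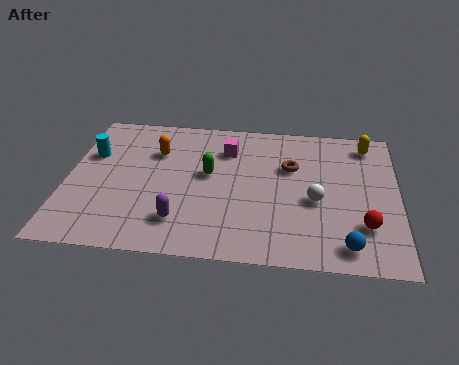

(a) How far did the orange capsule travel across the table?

2.6

From (5.7, 5.2) to (3.1, 5.6), the orange capsule covered √(2.6² + 0.4²) ≈ 2.6 units.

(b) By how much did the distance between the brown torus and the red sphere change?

+1.4

Before: roughly 2.6 units apart; after: 4.0. That's 1.4 units further apart.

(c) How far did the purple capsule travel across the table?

3.3

From (1.6, 3.9) to (4.1, 1.8), the purple capsule covered √(2.5² + 2.1²) ≈ 3.3 units.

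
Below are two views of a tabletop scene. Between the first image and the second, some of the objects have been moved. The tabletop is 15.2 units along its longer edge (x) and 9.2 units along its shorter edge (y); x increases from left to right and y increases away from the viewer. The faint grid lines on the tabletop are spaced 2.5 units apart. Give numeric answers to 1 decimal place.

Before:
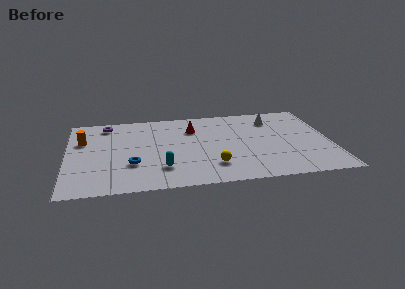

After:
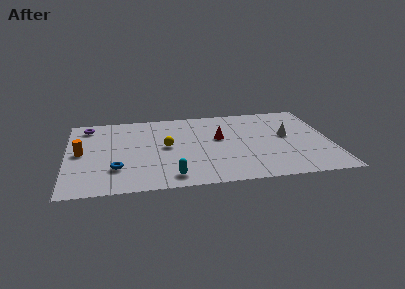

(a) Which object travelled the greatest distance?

the yellow sphere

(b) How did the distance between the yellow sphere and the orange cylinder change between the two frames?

-3.5

Before: roughly 8.4 units apart; after: 4.9. That's 3.5 units closer together.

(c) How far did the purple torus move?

1.1

From (2.3, 7.9) to (1.2, 7.8), the purple torus covered √(1.1² + 0.1²) ≈ 1.1 units.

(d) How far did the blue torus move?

1.0

From (3.7, 3.0) to (2.8, 2.6), the blue torus covered √(0.9² + 0.4²) ≈ 1.0 units.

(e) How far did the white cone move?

2.2

The white cone was near (12.0, 7.2) before and (12.7, 5.1) after, so it travelled √(0.7² + 2.1²) ≈ 2.2 units.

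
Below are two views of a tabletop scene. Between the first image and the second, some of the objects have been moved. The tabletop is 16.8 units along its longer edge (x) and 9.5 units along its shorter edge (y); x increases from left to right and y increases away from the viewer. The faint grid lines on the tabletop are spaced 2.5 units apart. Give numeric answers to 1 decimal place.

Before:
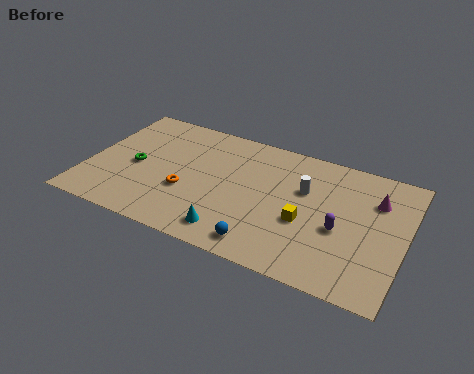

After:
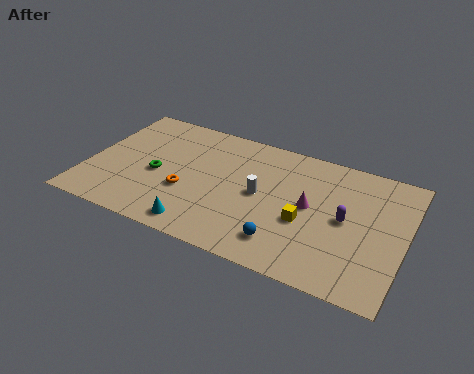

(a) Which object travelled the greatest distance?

the magenta cone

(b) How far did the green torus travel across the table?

1.2

The green torus was near (2.5, 4.4) before and (3.7, 4.2) after, so it travelled √(1.2² + 0.2²) ≈ 1.2 units.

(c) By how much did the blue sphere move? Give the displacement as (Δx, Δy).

(1.0, 0.6)

The blue sphere was at about (9.8, 1.3) and moved to about (10.8, 1.9).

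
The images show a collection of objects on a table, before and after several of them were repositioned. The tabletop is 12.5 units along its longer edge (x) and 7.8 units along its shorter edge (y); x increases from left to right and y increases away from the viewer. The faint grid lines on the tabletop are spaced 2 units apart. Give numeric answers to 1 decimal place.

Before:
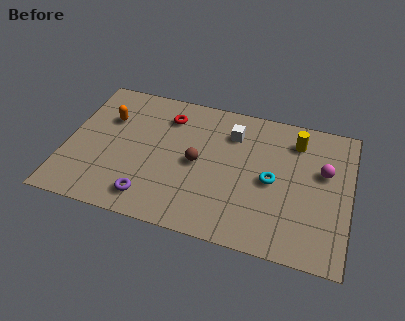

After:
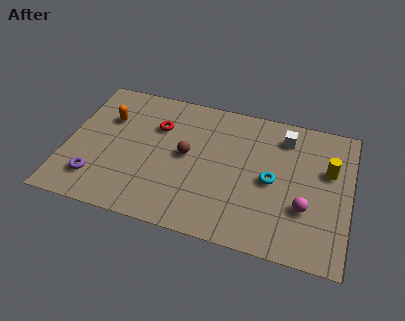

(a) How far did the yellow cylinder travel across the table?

2.0

From (10.0, 6.2) to (11.5, 4.9), the yellow cylinder covered √(1.5² + 1.3²) ≈ 2.0 units.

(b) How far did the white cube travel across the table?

2.3

The white cube was near (7.2, 5.9) before and (9.5, 6.3) after, so it travelled √(2.3² + 0.4²) ≈ 2.3 units.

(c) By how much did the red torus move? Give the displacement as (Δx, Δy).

(-0.4, -0.7)

From the two frames, the red torus sits at roughly (4.3, 6.1) before and (3.9, 5.4) after.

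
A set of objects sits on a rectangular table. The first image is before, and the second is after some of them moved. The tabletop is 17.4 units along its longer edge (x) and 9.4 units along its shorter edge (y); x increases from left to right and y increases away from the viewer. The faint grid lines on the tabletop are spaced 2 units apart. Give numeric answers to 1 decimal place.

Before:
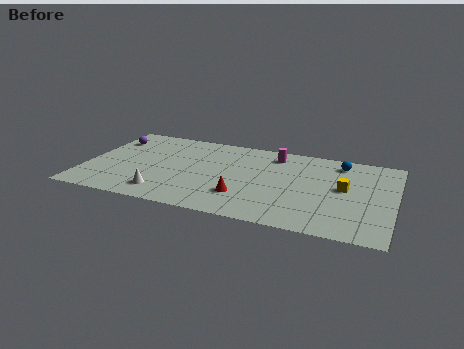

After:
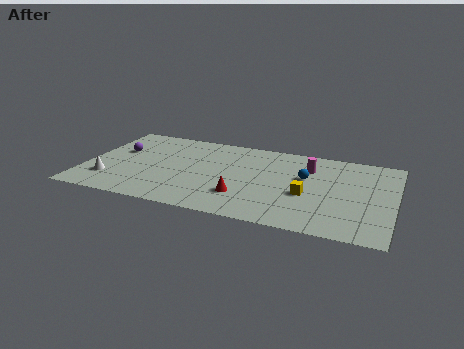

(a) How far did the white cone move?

3.3

The white cone moved from about (4.7, 1.7) to (1.5, 2.4), a distance of √(3.2² + 0.7²) ≈ 3.3.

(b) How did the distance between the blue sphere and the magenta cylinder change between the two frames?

-2.5

The distance was about 3.7 in the first image and 1.2 in the second, so they moved 2.5 units closer together.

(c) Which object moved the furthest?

the white cone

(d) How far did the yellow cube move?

2.4

The yellow cube moved from about (14.6, 5.1) to (12.6, 3.8), a distance of √(2.0² + 1.3²) ≈ 2.4.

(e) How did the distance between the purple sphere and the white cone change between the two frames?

-3.1

The distance was about 6.5 in the first image and 3.4 in the second, so they moved 3.1 units closer together.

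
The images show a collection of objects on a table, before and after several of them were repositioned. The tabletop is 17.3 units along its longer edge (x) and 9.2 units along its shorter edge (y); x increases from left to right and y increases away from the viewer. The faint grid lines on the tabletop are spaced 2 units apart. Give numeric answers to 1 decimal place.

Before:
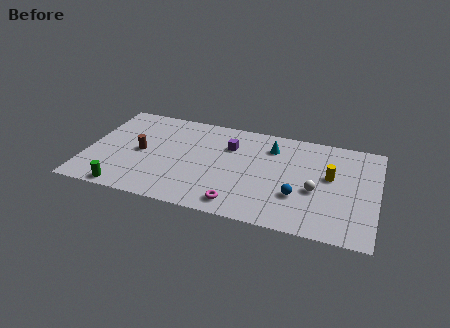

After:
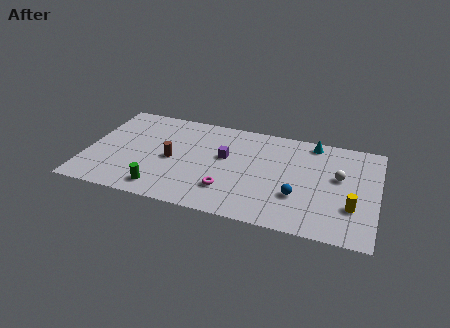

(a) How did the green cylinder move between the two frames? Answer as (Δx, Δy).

(2.1, 0.6)

The green cylinder was at about (2.6, 0.8) and moved to about (4.7, 1.4).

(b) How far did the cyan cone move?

2.6

The cyan cone moved from about (10.9, 7.1) to (13.3, 8.2), a distance of √(2.4² + 1.1²) ≈ 2.6.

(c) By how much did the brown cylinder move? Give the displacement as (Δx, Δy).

(1.9, -0.2)

From the two frames, the brown cylinder sits at roughly (3.2, 4.5) before and (5.1, 4.3) after.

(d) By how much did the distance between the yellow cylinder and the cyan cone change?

+1.9

The distance was about 4.0 in the first image and 5.9 in the second, so they moved 1.9 units further apart.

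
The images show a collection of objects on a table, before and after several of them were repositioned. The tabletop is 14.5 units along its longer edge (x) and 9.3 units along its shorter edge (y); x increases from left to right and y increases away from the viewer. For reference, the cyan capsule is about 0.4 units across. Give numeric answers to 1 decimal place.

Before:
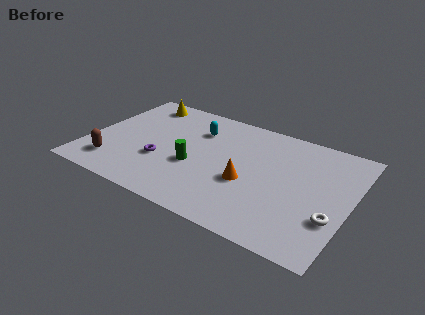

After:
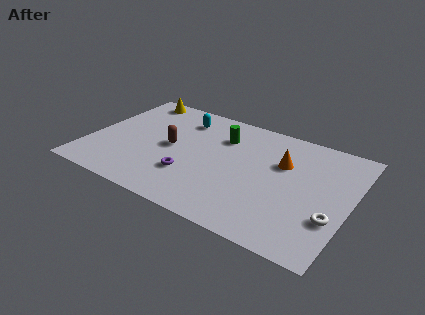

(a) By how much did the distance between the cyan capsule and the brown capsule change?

-3.6

The distance was about 6.3 in the first image and 2.7 in the second, so they moved 3.6 units closer together.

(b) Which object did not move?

the white torus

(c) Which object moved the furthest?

the brown capsule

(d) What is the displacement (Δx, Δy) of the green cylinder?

(1.1, 3.1)

The green cylinder was at about (6.0, 3.7) and moved to about (7.1, 6.8).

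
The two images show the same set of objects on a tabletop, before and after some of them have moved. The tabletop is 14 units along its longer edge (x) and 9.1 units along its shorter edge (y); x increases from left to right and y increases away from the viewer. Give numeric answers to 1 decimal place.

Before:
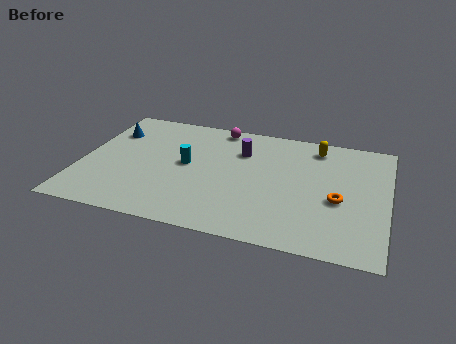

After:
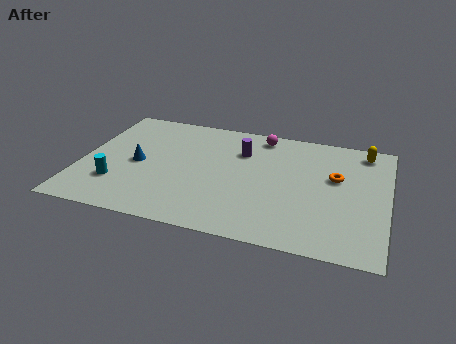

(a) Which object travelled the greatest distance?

the cyan cylinder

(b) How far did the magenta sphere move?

2.0

From (6.0, 8.2) to (8.0, 8.0), the magenta sphere covered √(2.0² + 0.2²) ≈ 2.0 units.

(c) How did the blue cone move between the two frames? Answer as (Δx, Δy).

(1.5, -2.3)

From the two frames, the blue cone sits at roughly (1.1, 6.6) before and (2.6, 4.3) after.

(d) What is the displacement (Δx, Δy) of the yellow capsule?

(2.2, 0.2)

The yellow capsule started near (10.6, 7.7) and ended near (12.8, 7.9).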